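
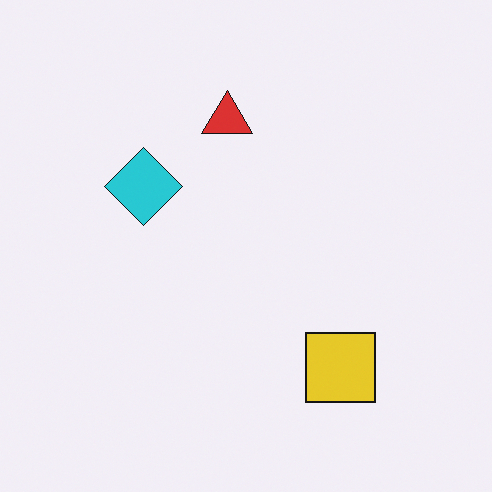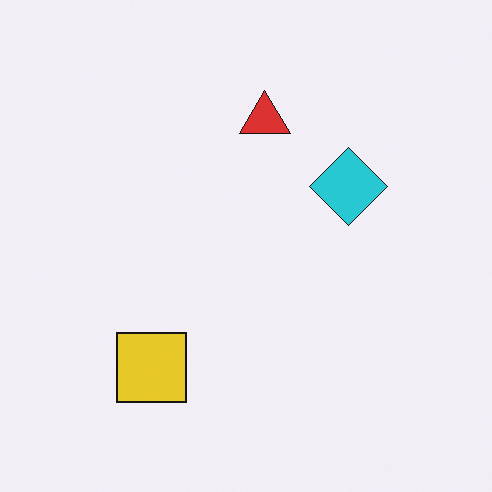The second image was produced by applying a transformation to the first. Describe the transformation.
The image was flipped horizontally (left ↔ right).

The cyan diamond is in the left of the first image and the right of the second — shapes on opposite sides of the vertical midline have swapped in a mirror flip.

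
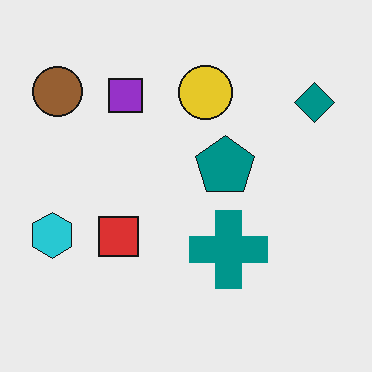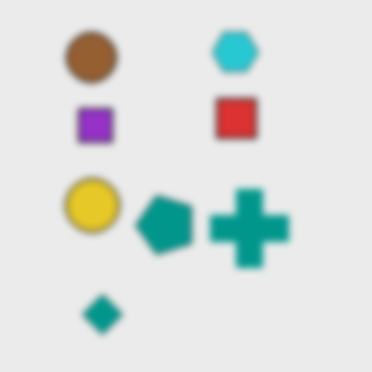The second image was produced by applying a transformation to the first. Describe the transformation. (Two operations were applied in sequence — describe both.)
It was moderately blurred, then transposed (reflected across the top-left ↔ bottom-right diagonal).

Shape edges and outlines are uniformly softened across the whole image. Shapes have swapped their row and column positions — what was in the top-right is now in the bottom-left — a diagonal reflection.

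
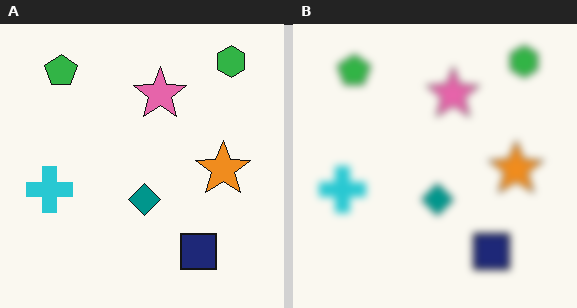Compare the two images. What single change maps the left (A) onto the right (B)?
This is the original image noticeably gaussian-blurred.

Shape edges and outlines are uniformly softened across the whole image.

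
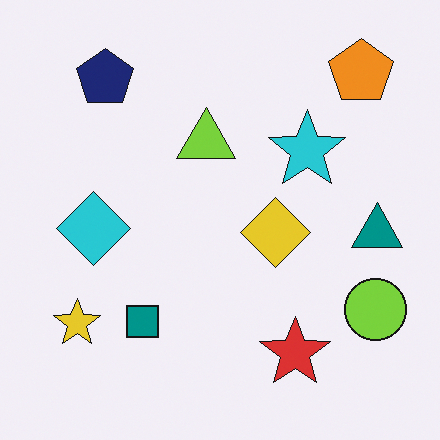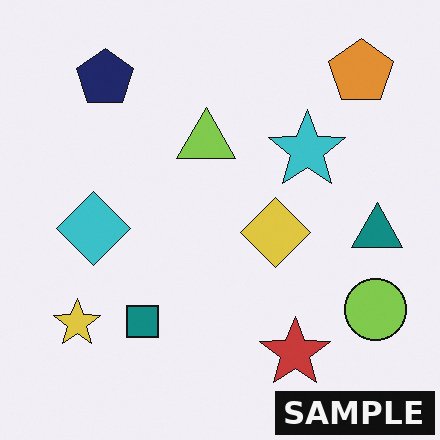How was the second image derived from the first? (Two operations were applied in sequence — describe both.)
This is the original image slightly desaturated, then watermarked with the text "SAMPLE" in the lower-right corner.

All colors are more muted and greyish — a global saturation change. A dark label reading "SAMPLE" appears in the lower-right corner.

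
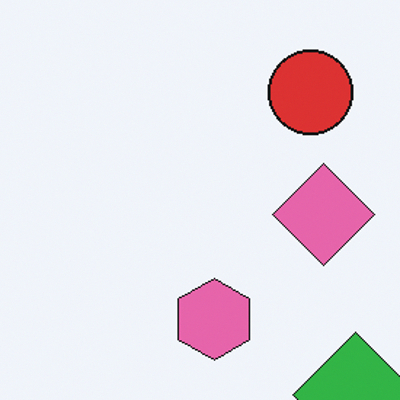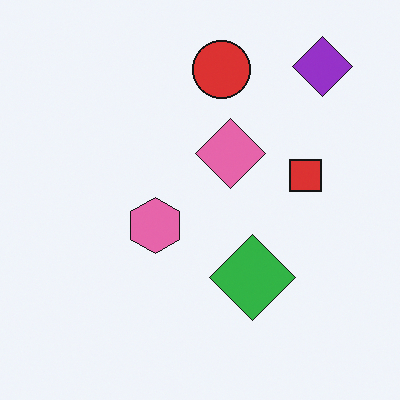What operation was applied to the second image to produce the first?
This is the original image cropped to a modestly smaller region and rescaled.

The visible shapes are larger and the field of view is narrower; shapes near the original edges may be partly or wholly outside the frame — a crop-and-rescale.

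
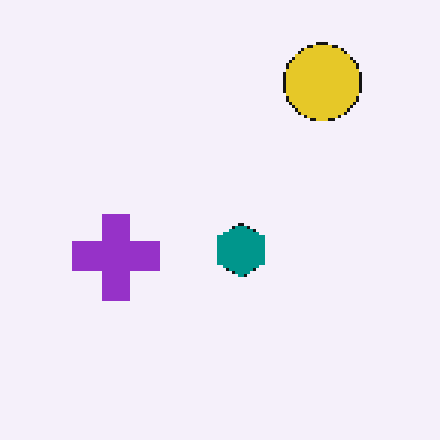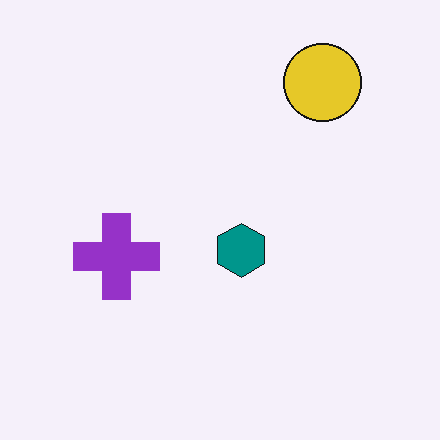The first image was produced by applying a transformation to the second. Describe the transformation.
It was mildly pixelated.

Shapes are reduced to large square blocks; fine edges and outlines are lost — a downscale-then-upscale (mosaic) effect.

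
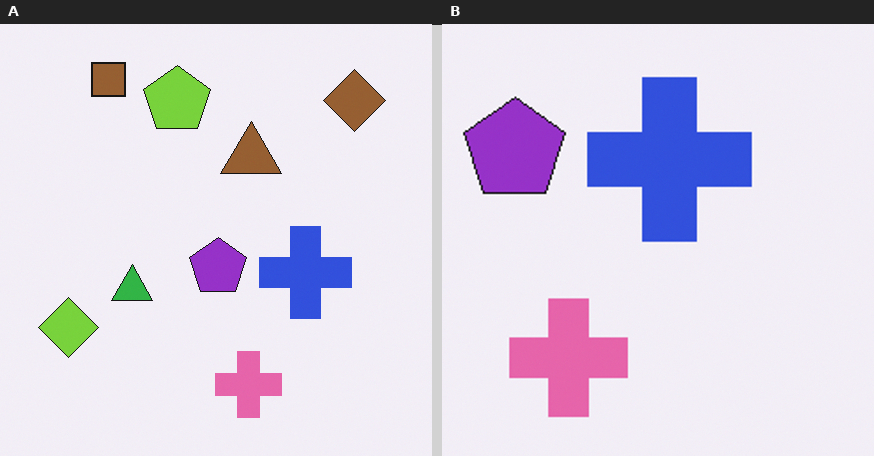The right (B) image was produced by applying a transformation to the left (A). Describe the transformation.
The image was cropped to a noticeably smaller region and rescaled.

The visible shapes are larger and the field of view is narrower; shapes near the original edges may be partly or wholly outside the frame — a crop-and-rescale.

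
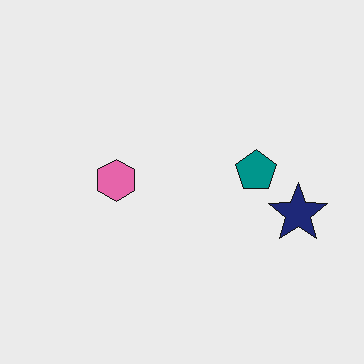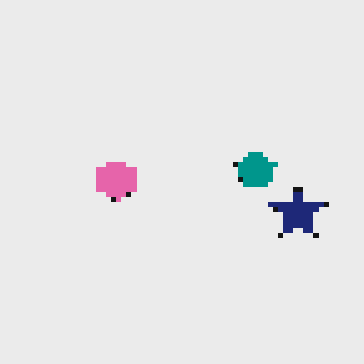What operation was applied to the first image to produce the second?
The transformation is: mildly pixelated.

Shapes are reduced to large square blocks; fine edges and outlines are lost — a downscale-then-upscale (mosaic) effect.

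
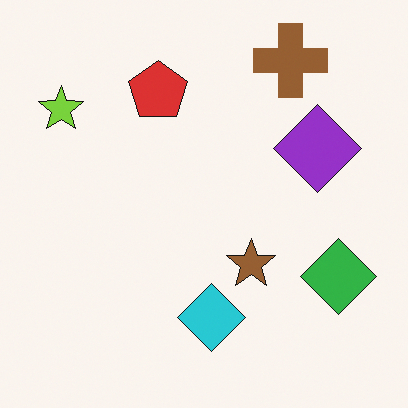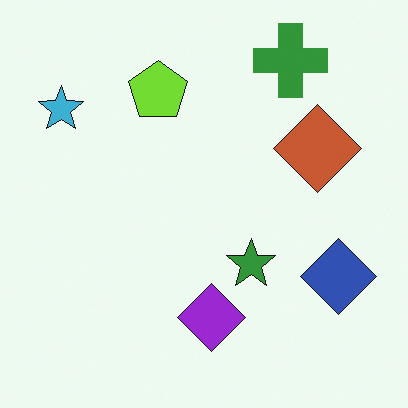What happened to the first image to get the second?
The second image is the first hue-shifted noticeably.

Every shape's color has rotated by the same amount around the hue wheel — a uniform hue shift.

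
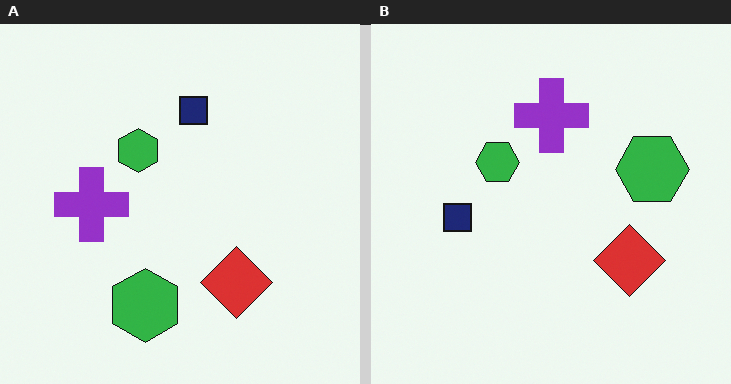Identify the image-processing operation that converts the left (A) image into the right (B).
The image was transposed (reflected across the top-left ↔ bottom-right diagonal).

Shapes have swapped their row and column positions — what was in the top-right is now in the bottom-left — a diagonal reflection.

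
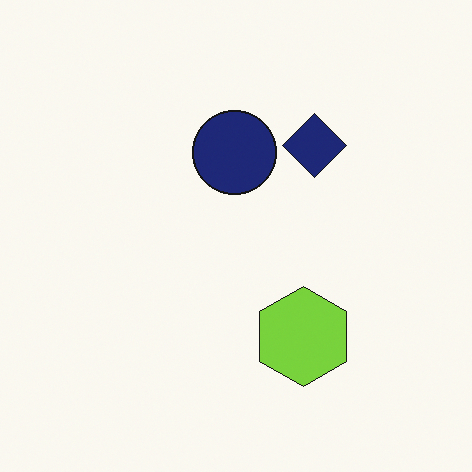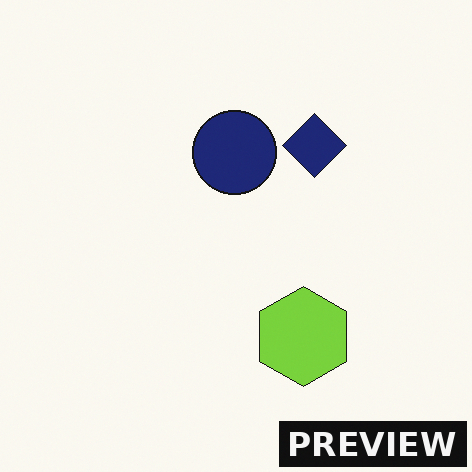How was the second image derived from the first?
The transformation is: watermarked with the text "PREVIEW" in the lower-right corner.

A dark label reading "PREVIEW" appears in the lower-right corner.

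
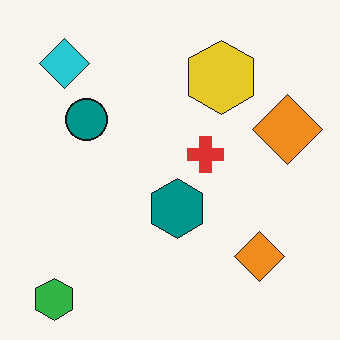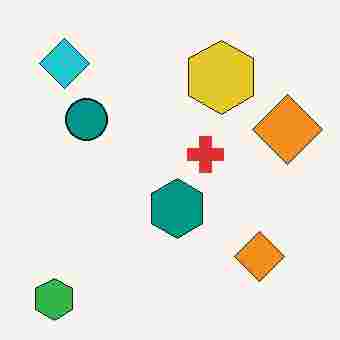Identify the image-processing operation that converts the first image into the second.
It was degraded with heavy JPEG compression.

Blocky 8×8 compression artifacts appear around shape edges and the flat background shows ringing — characteristic JPEG degradation.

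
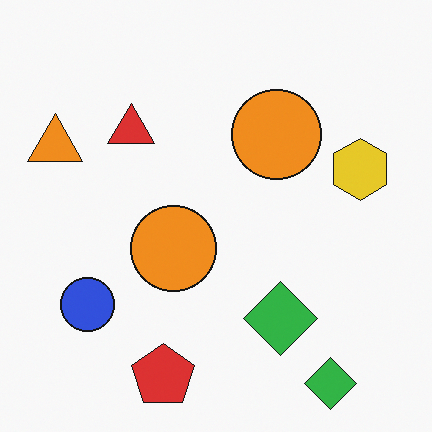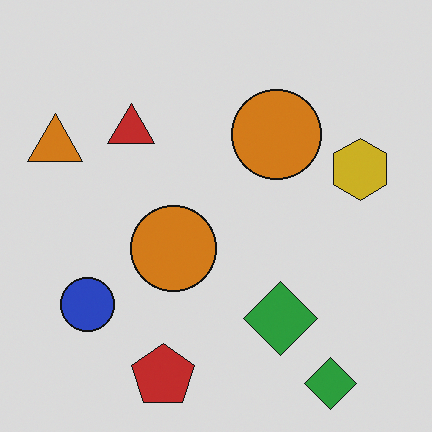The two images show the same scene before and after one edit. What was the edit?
Darkened a little.

Every pixel — background and shapes alike — is uniformly darkened.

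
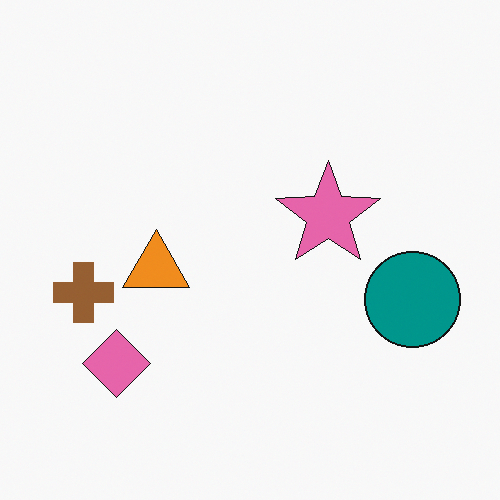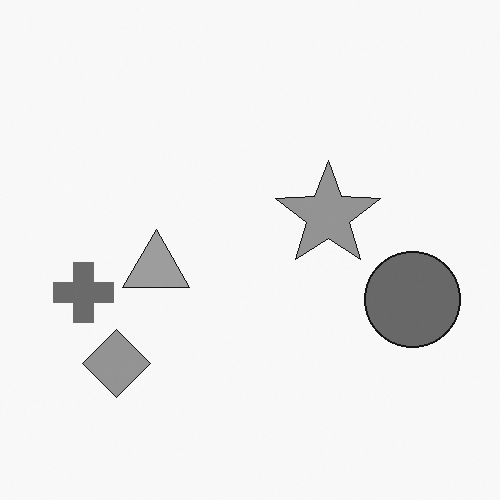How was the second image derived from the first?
The image was converted to grayscale.

All color is removed — every shape is now a shade of grey.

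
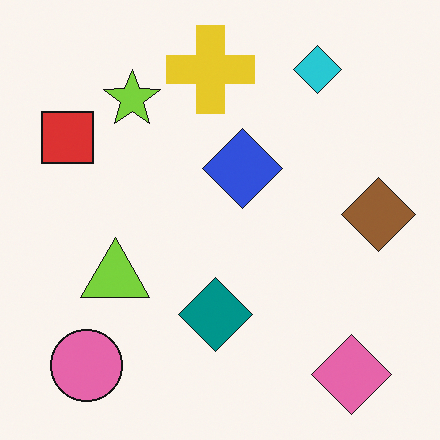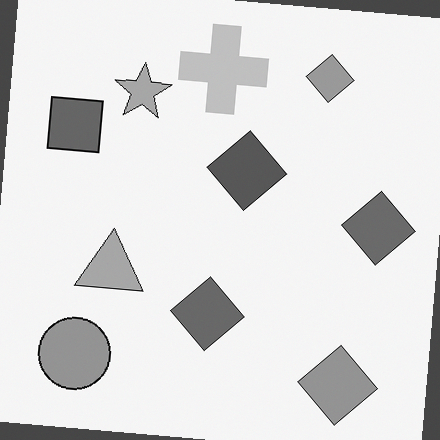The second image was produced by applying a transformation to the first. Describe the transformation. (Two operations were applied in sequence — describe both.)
The second image is the first rotated clockwise by a slight angle, then converted to grayscale.

Every shape is tilted by the same angle and the image corners show triangular fill wedges — a whole-image rotation by a non-right angle. All color is removed — every shape is now a shade of grey.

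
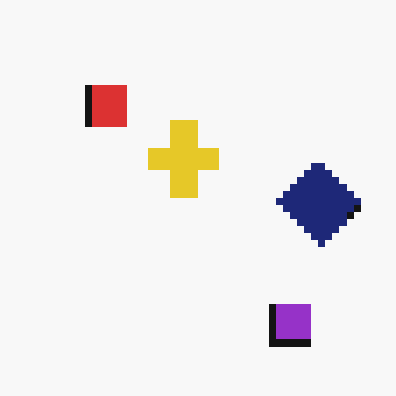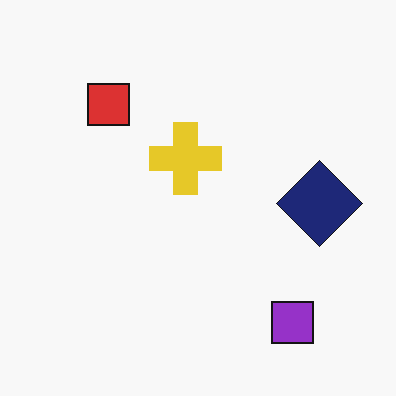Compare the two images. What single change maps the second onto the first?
The transformation is: moderately pixelated.

Shapes are reduced to large square blocks; fine edges and outlines are lost — a downscale-then-upscale (mosaic) effect.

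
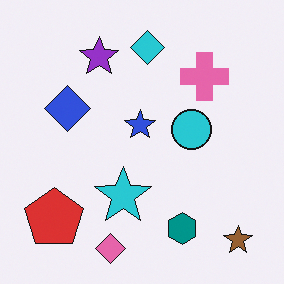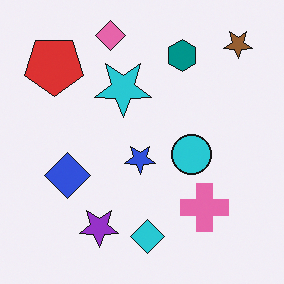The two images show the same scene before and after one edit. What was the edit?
Flipped vertically (top ↔ bottom).

The pink diamond is in the bottom of the first image and the top of the second — shapes on opposite sides of the horizontal midline have swapped in a mirror flip.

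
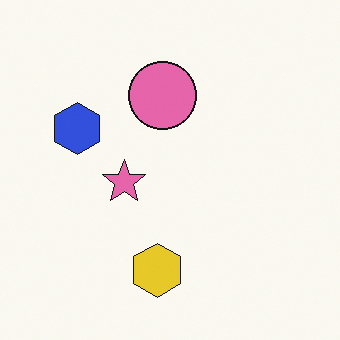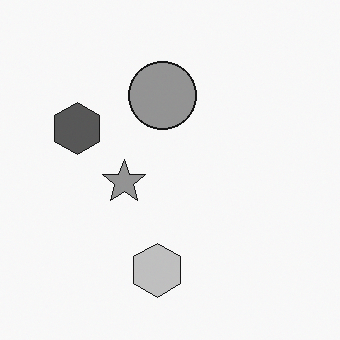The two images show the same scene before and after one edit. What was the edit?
Converted to grayscale.

All color is removed — every shape is now a shade of grey.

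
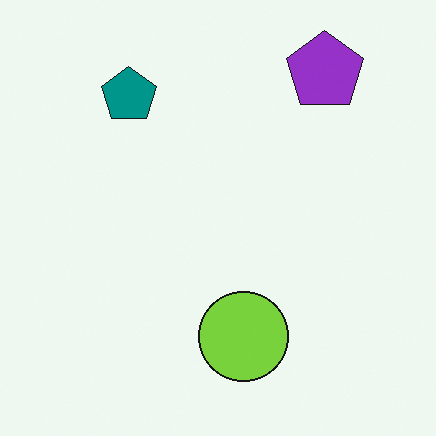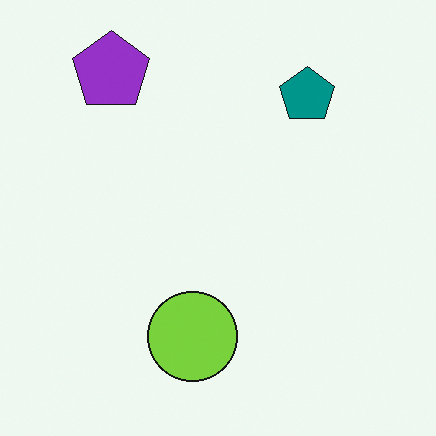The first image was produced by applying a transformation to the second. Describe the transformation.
The transformation is: flipped horizontally (left ↔ right).

The purple pentagon is in the top-left of the second image and the top-right of the first — shapes on opposite sides of the vertical midline have swapped in a mirror flip.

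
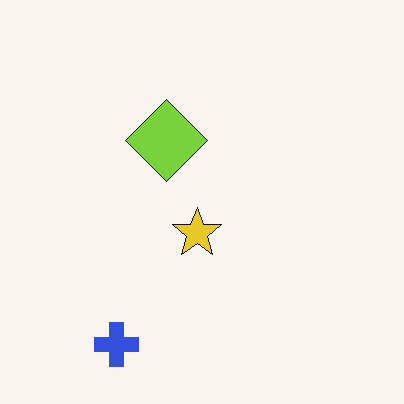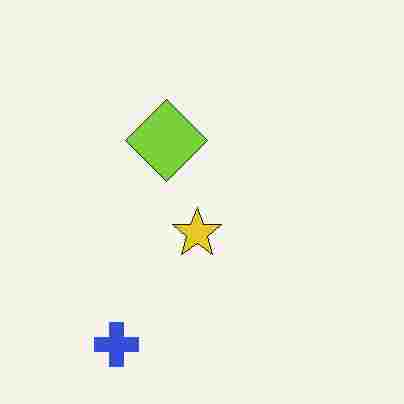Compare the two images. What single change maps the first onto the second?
The transformation is: heavily JPEG-compressed with obvious blocking artifacts.

Blocky 8×8 compression artifacts appear around shape edges and the flat background shows ringing — characteristic JPEG degradation.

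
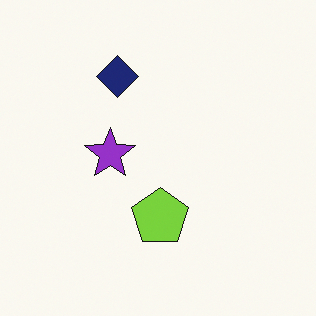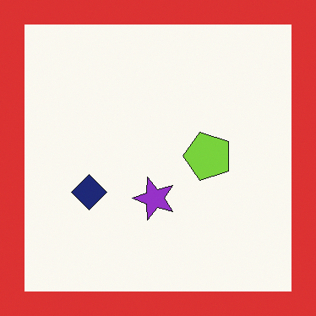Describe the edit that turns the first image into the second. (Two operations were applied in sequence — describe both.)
Rotated 90° counter-clockwise, then framed with a red border.

The navy diamond sits in the top of the first image and the left of the second — consistent with a whole-image 90° counter-clockwise rotation. A solid red frame runs around the edge of the second image, with the content slightly shrunk inside it.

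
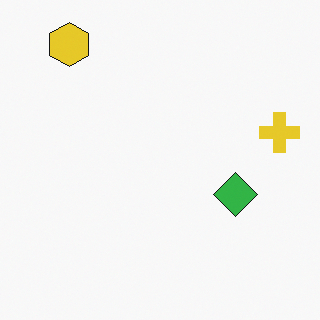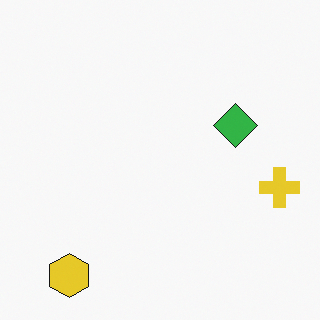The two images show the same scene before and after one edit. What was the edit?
This is the original image flipped vertically (top ↔ bottom).

The yellow hexagon is in the top-left of the first image and the bottom-left of the second — shapes on opposite sides of the horizontal midline have swapped in a mirror flip.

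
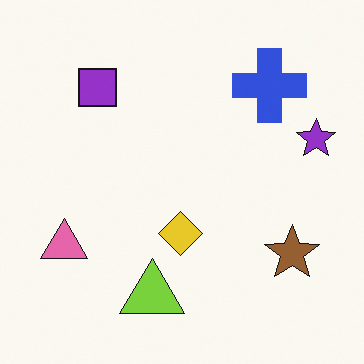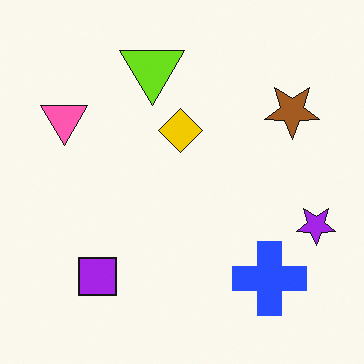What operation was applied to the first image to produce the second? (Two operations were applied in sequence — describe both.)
The transformation is: flipped vertically (top ↔ bottom), then slightly oversaturated.

The lime triangle is in the bottom of the first image and the top of the second — shapes on opposite sides of the horizontal midline have swapped in a mirror flip. All colors are more vivid — a global saturation change.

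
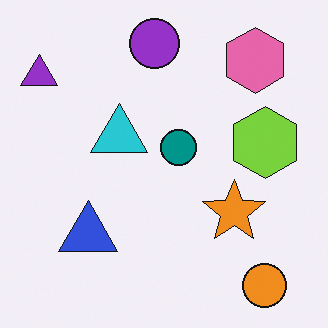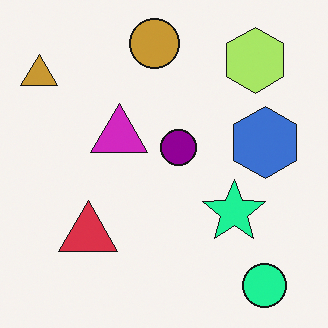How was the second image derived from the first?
This is the original image hue-shifted noticeably.

Every shape's color has rotated by the same amount around the hue wheel — a uniform hue shift.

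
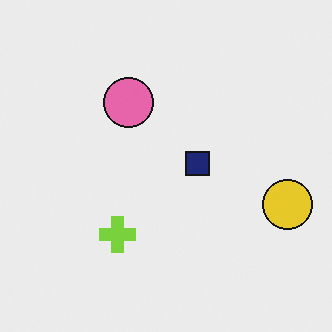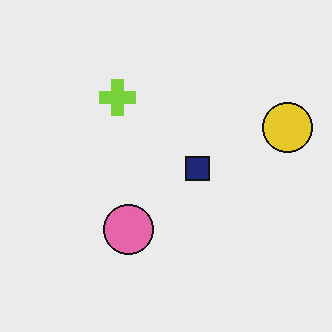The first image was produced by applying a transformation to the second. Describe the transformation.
It was flipped vertically (top ↔ bottom).

The lime cross is in the top of the second image and the bottom of the first — shapes on opposite sides of the horizontal midline have swapped in a mirror flip.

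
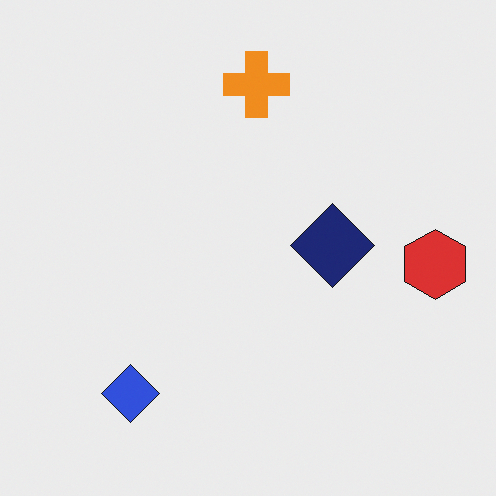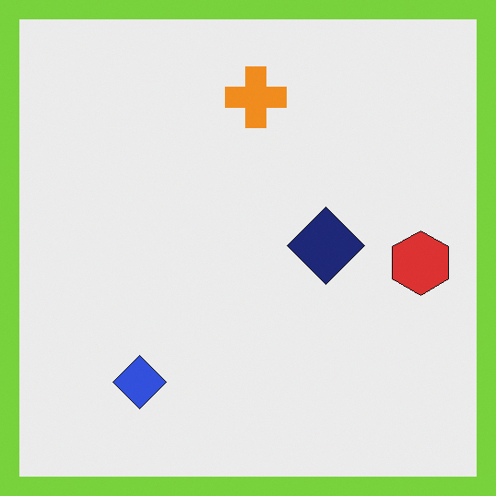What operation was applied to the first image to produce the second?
The second image is the first framed with a lime border.

A solid lime frame runs around the edge of the second image, with the content slightly shrunk inside it.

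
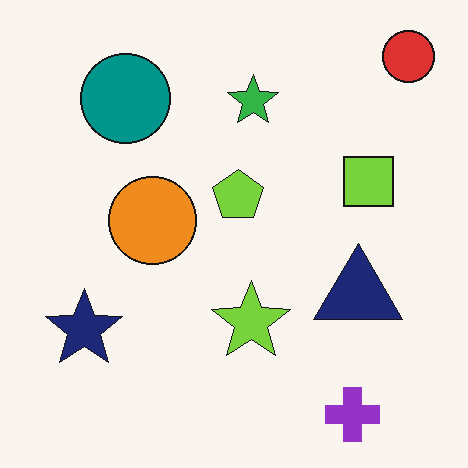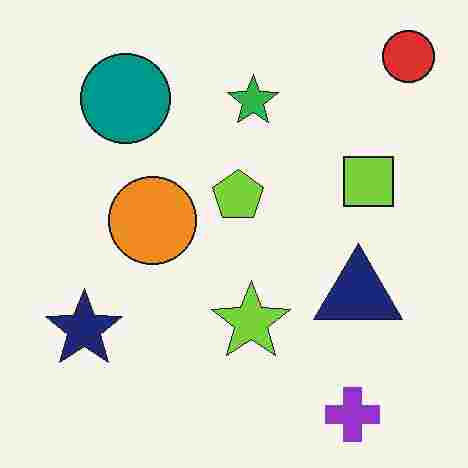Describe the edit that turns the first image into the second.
The second image is the first degraded with heavy JPEG compression.

Blocky 8×8 compression artifacts appear around shape edges and the flat background shows ringing — characteristic JPEG degradation.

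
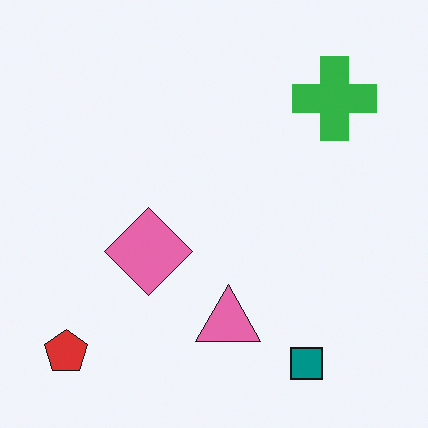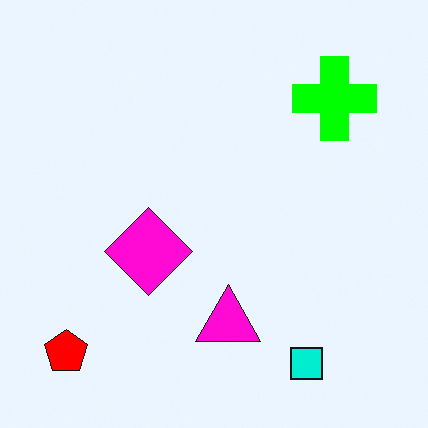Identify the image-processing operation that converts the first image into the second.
This is the original image heavily oversaturated.

All colors are more vivid — a global saturation change.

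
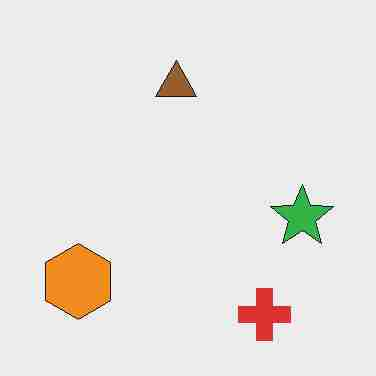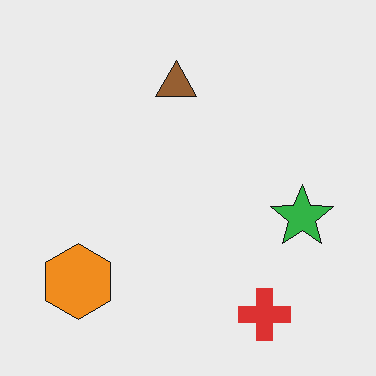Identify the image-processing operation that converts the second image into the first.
The image was heavily JPEG-compressed with obvious blocking artifacts.

Blocky 8×8 compression artifacts appear around shape edges and the flat background shows ringing — characteristic JPEG degradation.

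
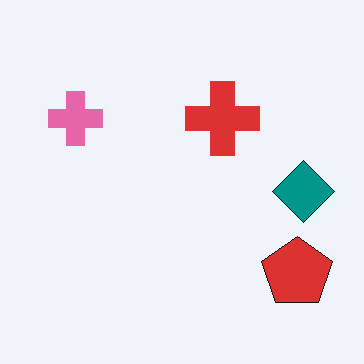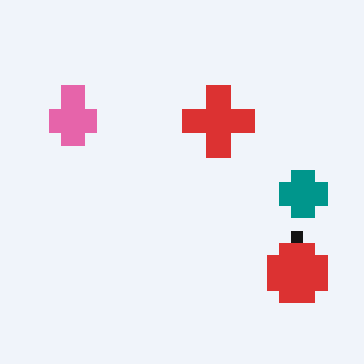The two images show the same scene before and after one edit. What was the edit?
The transformation is: heavily pixelated into large blocks.

Shapes are reduced to large square blocks; fine edges and outlines are lost — a downscale-then-upscale (mosaic) effect.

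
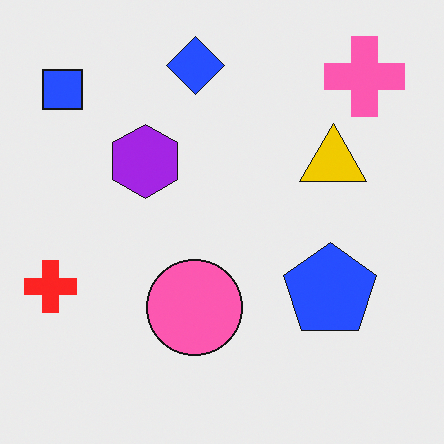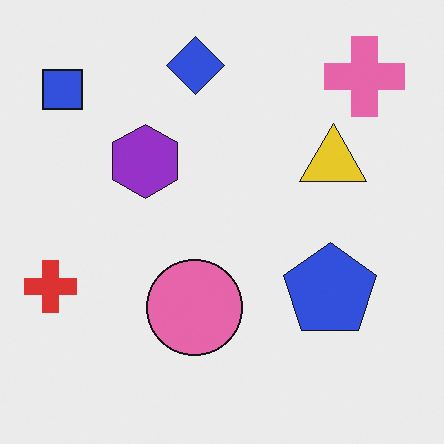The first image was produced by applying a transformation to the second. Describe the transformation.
Slightly oversaturated.

All colors are more vivid — a global saturation change.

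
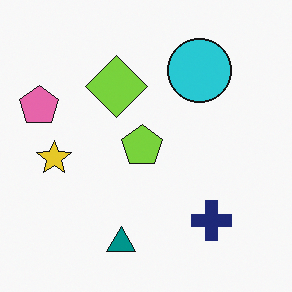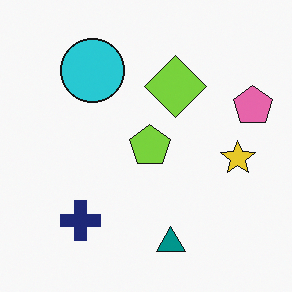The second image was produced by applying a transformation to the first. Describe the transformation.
Flipped horizontally (left ↔ right).

The pink pentagon is in the left of the first image and the right of the second — shapes on opposite sides of the vertical midline have swapped in a mirror flip.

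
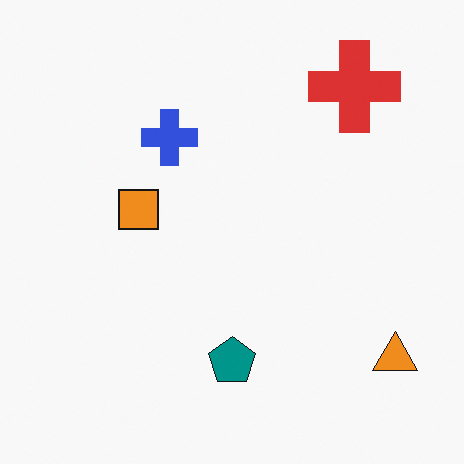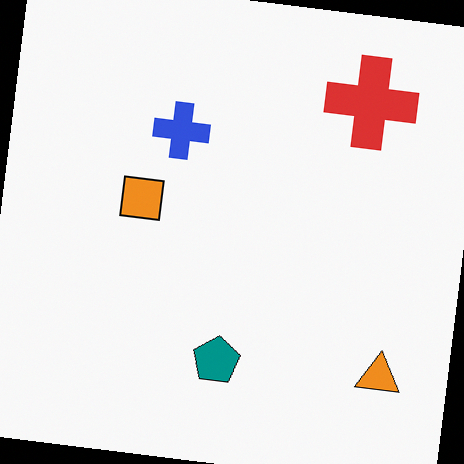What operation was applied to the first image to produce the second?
The second image is the first rotated clockwise by a small amount.

Every shape is tilted by the same angle and the image corners show triangular fill wedges — a whole-image rotation by a non-right angle.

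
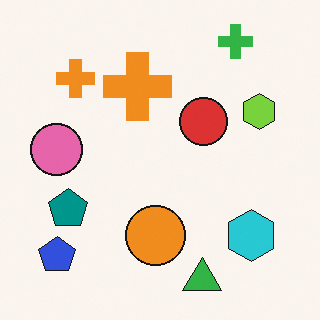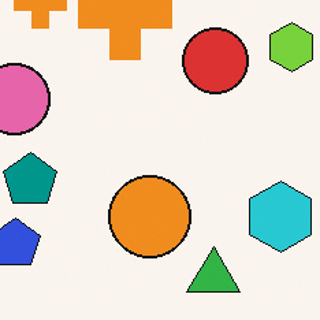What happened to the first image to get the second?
It was cropped to a modestly smaller region and rescaled.

The visible shapes are larger and the field of view is narrower; shapes near the original edges may be partly or wholly outside the frame — a crop-and-rescale.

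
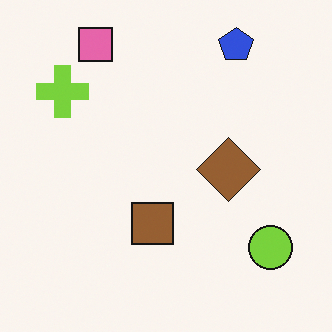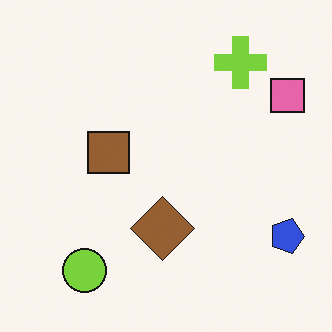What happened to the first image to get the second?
It was rotated 90° clockwise.

The pink square sits in the top-left of the first image and the top-right of the second — consistent with a whole-image 90° clockwise rotation.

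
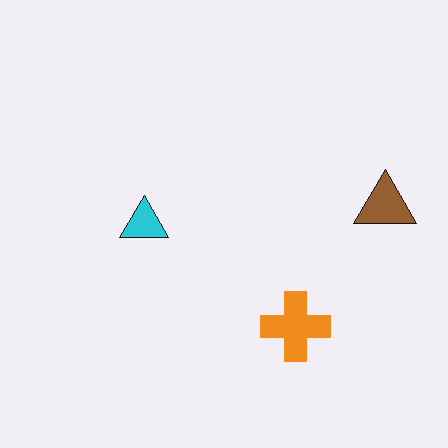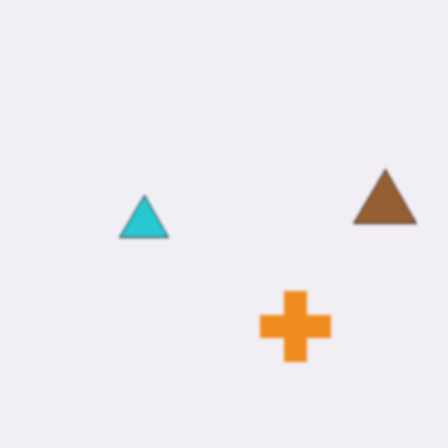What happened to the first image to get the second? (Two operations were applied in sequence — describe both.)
The image was lightly blurred, then given moderate JPEG compression.

Shape edges and outlines are uniformly softened across the whole image. Blocky 8×8 compression artifacts appear around shape edges and the flat background shows ringing — characteristic JPEG degradation.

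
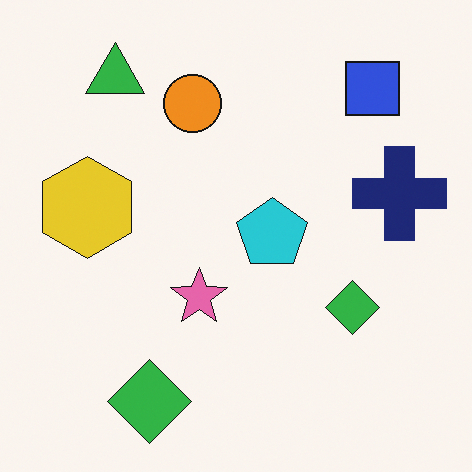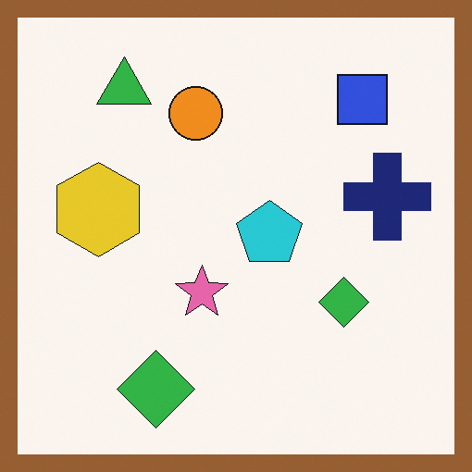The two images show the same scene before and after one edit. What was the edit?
Framed with a brown border.

A solid brown frame runs around the edge of the second image, with the content slightly shrunk inside it.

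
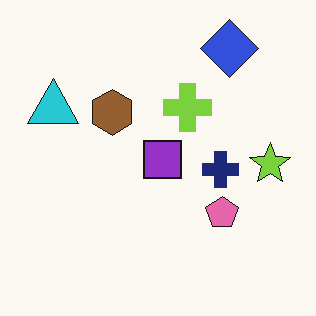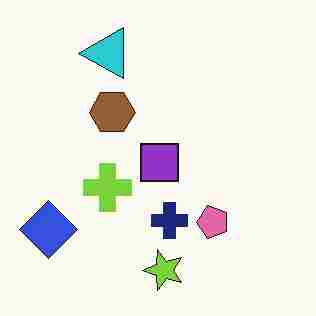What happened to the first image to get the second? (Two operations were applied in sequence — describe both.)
Transposed (reflected across the top-left ↔ bottom-right diagonal), then degraded with heavy JPEG compression.

Shapes have swapped their row and column positions — what was in the top-right is now in the bottom-left — a diagonal reflection. Blocky 8×8 compression artifacts appear around shape edges and the flat background shows ringing — characteristic JPEG degradation.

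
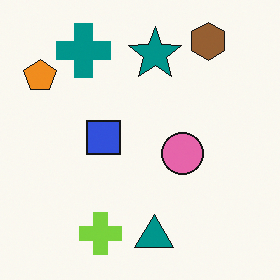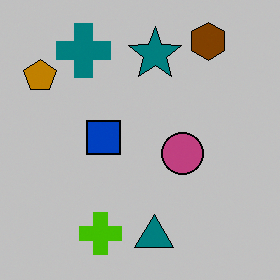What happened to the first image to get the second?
The transformation is: heavily posterized to just a handful of flat colors.

Each flat color has snapped to a coarser quantized level — most visibly, the near-white background has dropped to a flat grey.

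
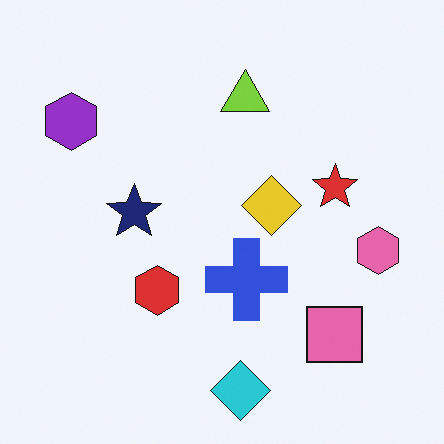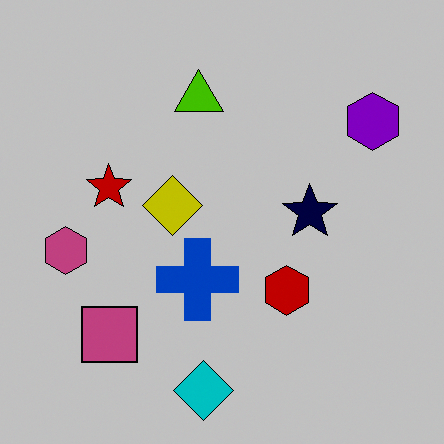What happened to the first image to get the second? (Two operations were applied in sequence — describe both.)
Aggressively posterized, then flipped horizontally (left ↔ right).

Each flat color has snapped to a coarser quantized level — most visibly, the near-white background has dropped to a flat grey. The pink hexagon is in the right of the first image and the left of the second — shapes on opposite sides of the vertical midline have swapped in a mirror flip.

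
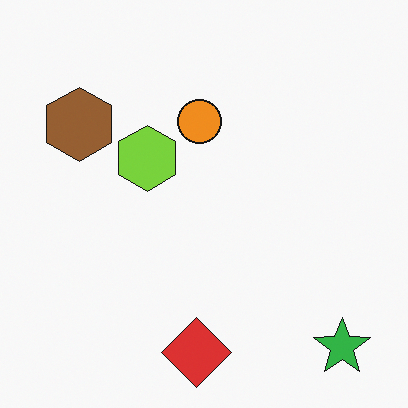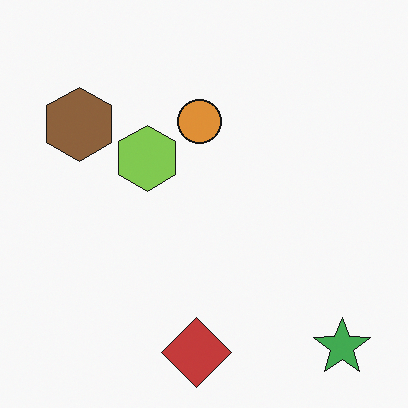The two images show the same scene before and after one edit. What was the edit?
The image was slightly desaturated.

All colors are more muted and greyish — a global saturation change.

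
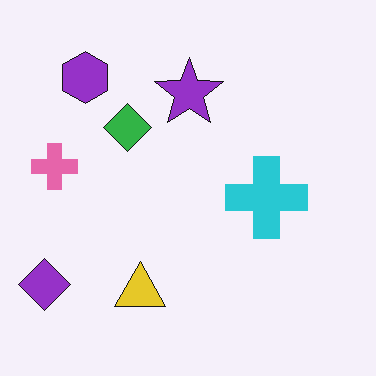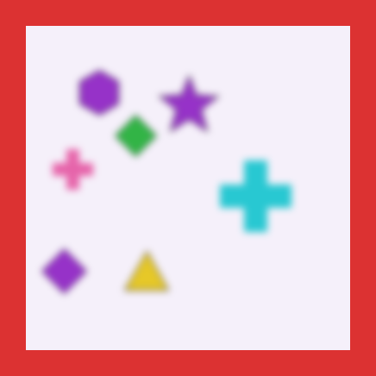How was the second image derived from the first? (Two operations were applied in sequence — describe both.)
Noticeably gaussian-blurred, then framed with a red border.

Shape edges and outlines are uniformly softened across the whole image. A solid red frame runs around the edge of the second image, with the content slightly shrunk inside it.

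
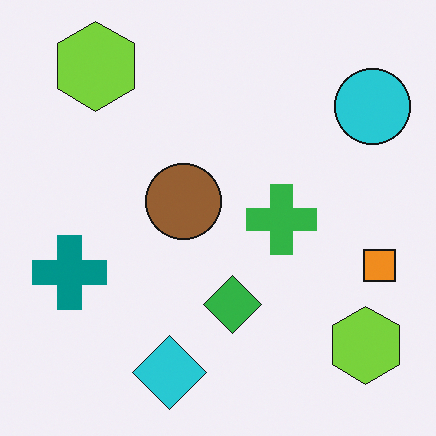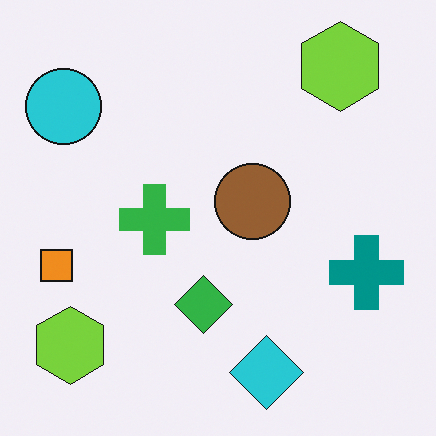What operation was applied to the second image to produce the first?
The transformation is: flipped horizontally (left ↔ right).

The orange square is in the left of the second image and the right of the first — shapes on opposite sides of the vertical midline have swapped in a mirror flip.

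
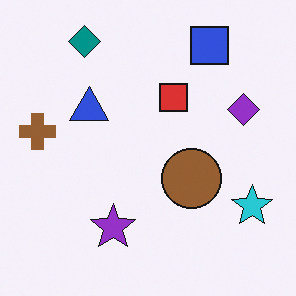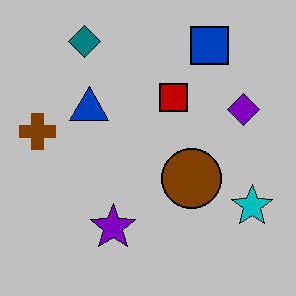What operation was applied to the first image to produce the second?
This is the original image aggressively posterized.

Each flat color has snapped to a coarser quantized level — most visibly, the near-white background has dropped to a flat grey.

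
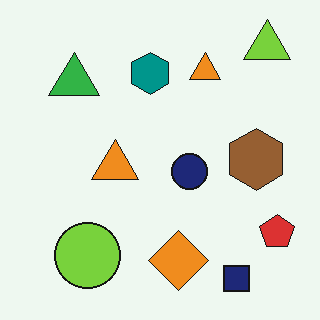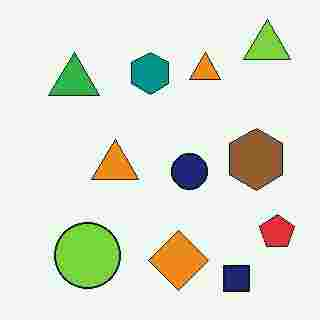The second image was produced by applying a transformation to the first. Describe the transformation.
The image was heavily JPEG-compressed with obvious blocking artifacts.

Blocky 8×8 compression artifacts appear around shape edges and the flat background shows ringing — characteristic JPEG degradation.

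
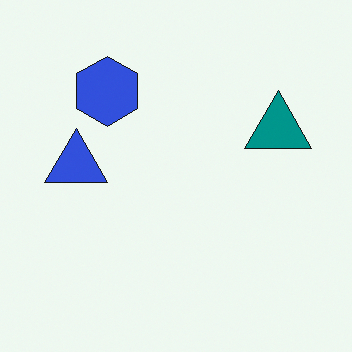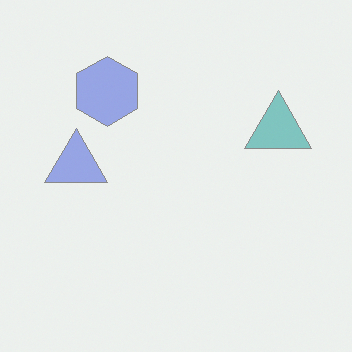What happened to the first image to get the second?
The second image is the first washed out (contrast reduced).

Tones are pushed toward mid-grey across the whole image — a global contrast change.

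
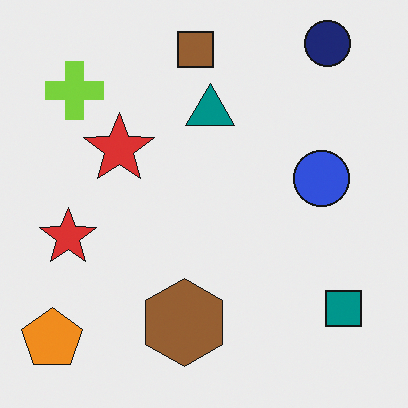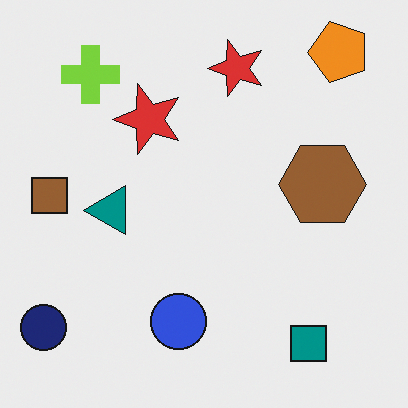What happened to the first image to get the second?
It was transposed (reflected across the top-left ↔ bottom-right diagonal).

Shapes have swapped their row and column positions — what was in the top-right is now in the bottom-left — a diagonal reflection.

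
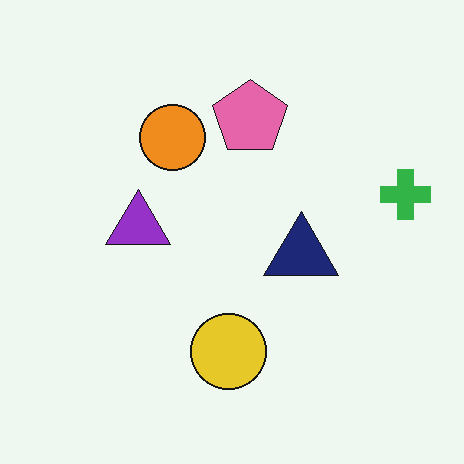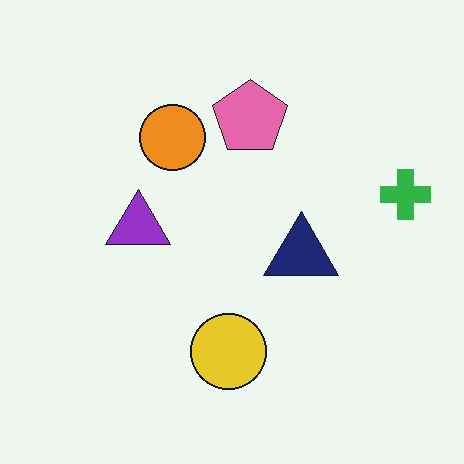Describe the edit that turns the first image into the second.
This is the original image given moderate JPEG compression.

Blocky 8×8 compression artifacts appear around shape edges and the flat background shows ringing — characteristic JPEG degradation.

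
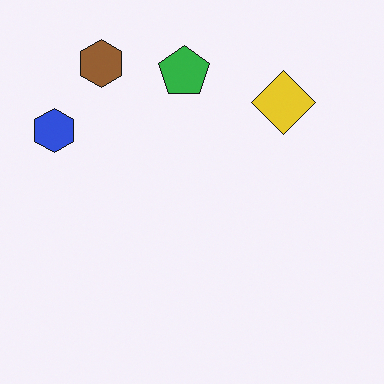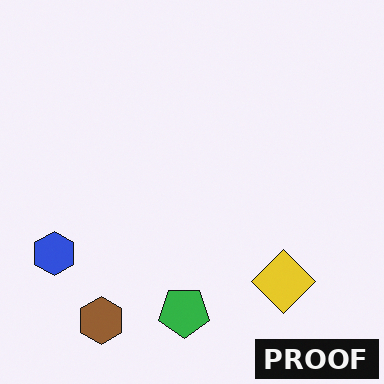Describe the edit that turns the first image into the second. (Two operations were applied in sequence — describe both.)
It was flipped vertically (top ↔ bottom), then watermarked with the text "PROOF" in the lower-right corner.

The brown hexagon is in the top-left of the first image and the bottom-left of the second — shapes on opposite sides of the horizontal midline have swapped in a mirror flip. A dark label reading "PROOF" appears in the lower-right corner.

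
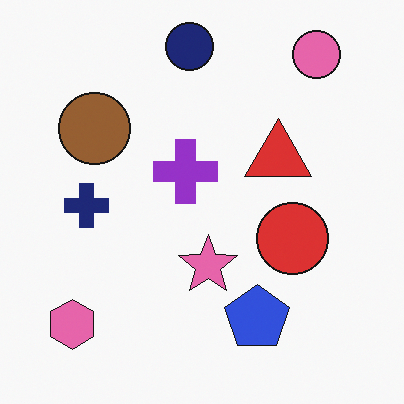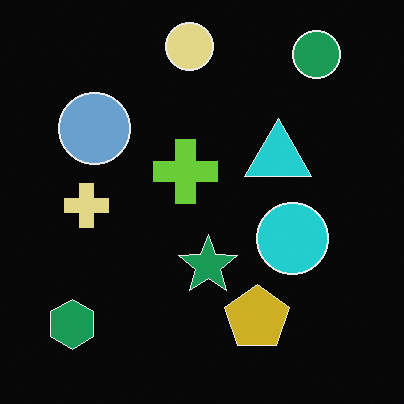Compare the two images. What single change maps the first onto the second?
It was color-inverted (negative).

The light background has become dark and every shape's color is its complement — a photographic negative.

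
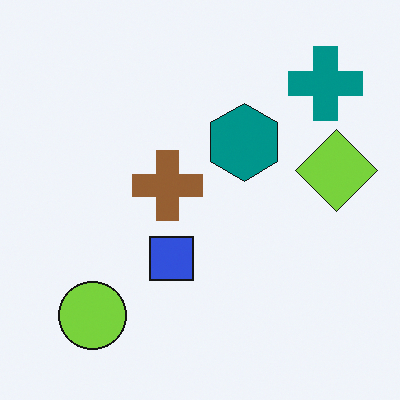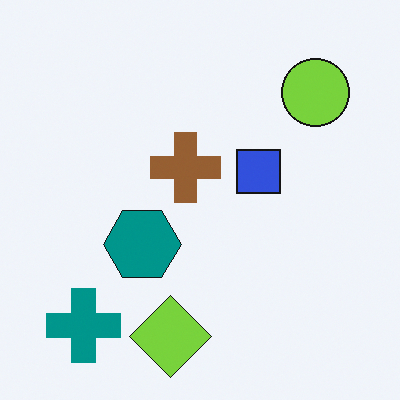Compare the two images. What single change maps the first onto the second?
It was transposed (reflected across the top-left ↔ bottom-right diagonal).

Shapes have swapped their row and column positions — what was in the top-right is now in the bottom-left — a diagonal reflection.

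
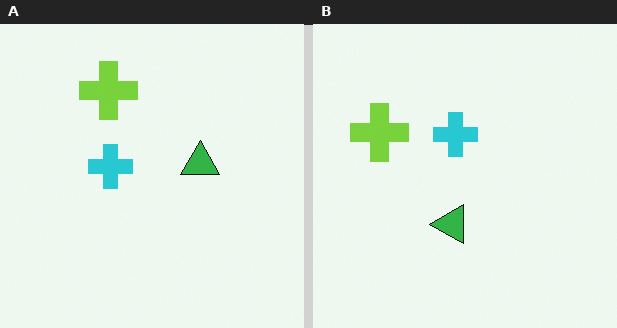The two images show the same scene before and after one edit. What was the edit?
The right (B) image is the left (A) transposed (reflected across the top-left ↔ bottom-right diagonal).

Shapes have swapped their row and column positions — what was in the top-right is now in the bottom-left — a diagonal reflection.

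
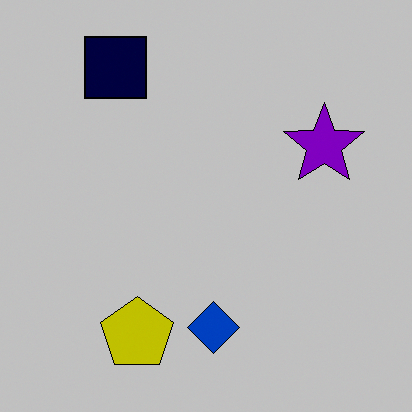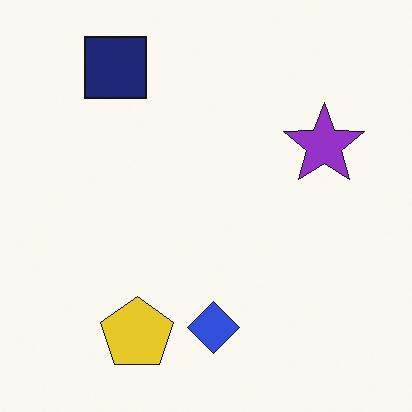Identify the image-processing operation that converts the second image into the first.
The image was aggressively posterized.

Each flat color has snapped to a coarser quantized level — most visibly, the near-white background has dropped to a flat grey.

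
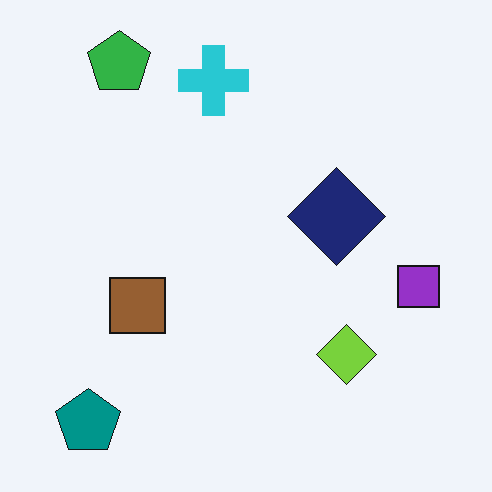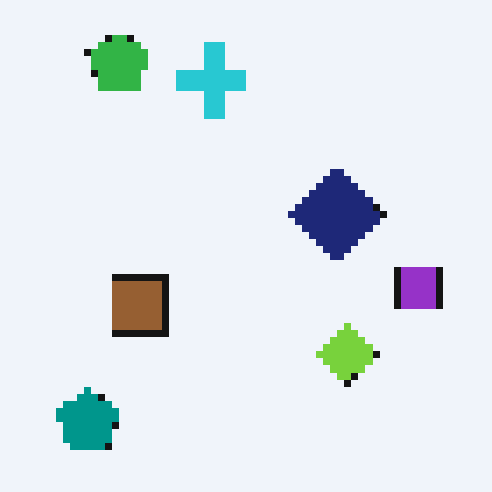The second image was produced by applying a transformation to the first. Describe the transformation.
Moderately pixelated.

Shapes are reduced to large square blocks; fine edges and outlines are lost — a downscale-then-upscale (mosaic) effect.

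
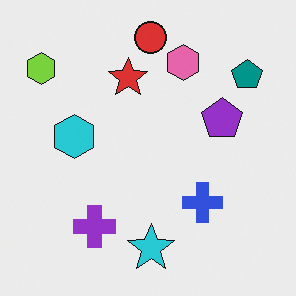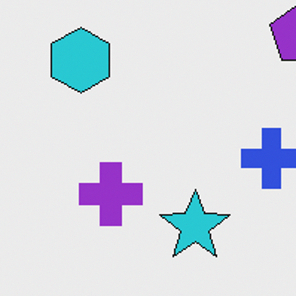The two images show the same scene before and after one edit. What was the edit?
The image was cropped slightly and scaled back up.

The visible shapes are larger and the field of view is narrower; shapes near the original edges may be partly or wholly outside the frame — a crop-and-rescale.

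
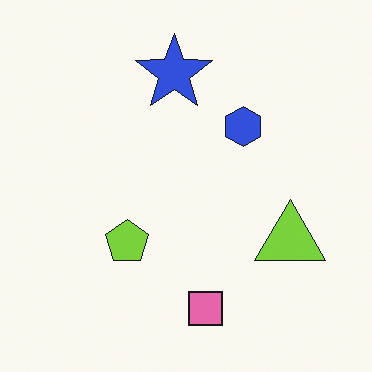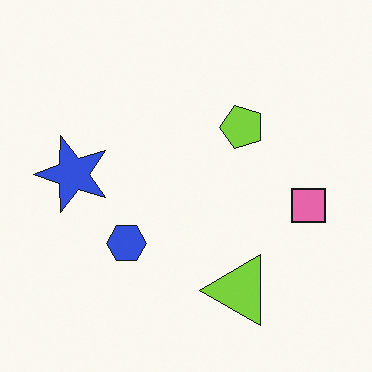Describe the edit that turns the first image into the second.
The second image is the first transposed (reflected across the top-left ↔ bottom-right diagonal).

Shapes have swapped their row and column positions — what was in the top-right is now in the bottom-left — a diagonal reflection.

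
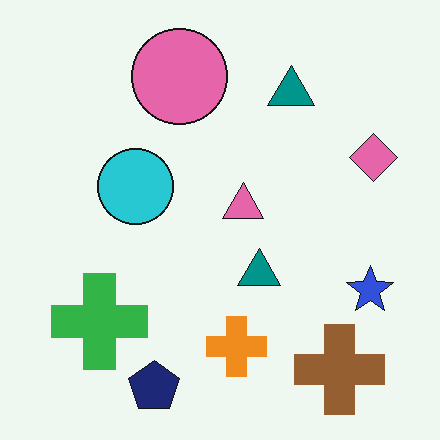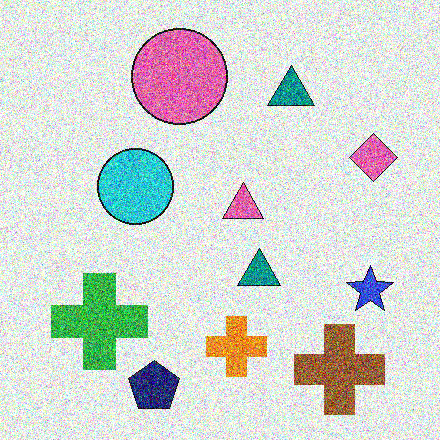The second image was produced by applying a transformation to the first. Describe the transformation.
The transformation is: degraded with heavy additive noise.

Random speckle covers the whole image, including the flat background.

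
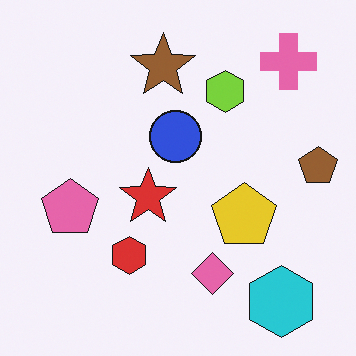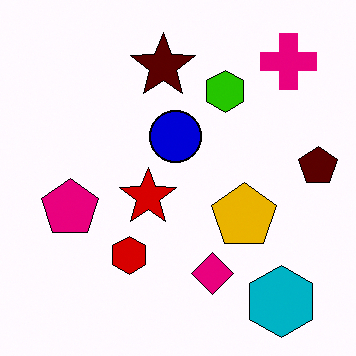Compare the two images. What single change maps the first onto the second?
The image was given much higher contrast.

Tones are pushed away from mid-grey across the whole image — a global contrast change.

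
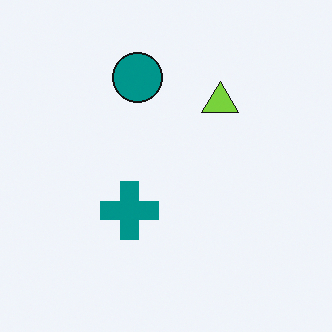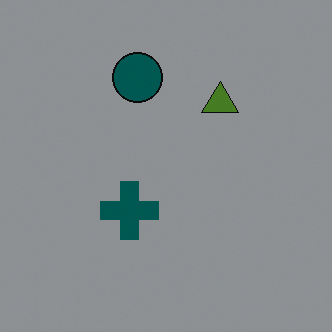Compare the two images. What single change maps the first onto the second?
The image was noticeably darkened.

Every pixel — background and shapes alike — is uniformly darkened.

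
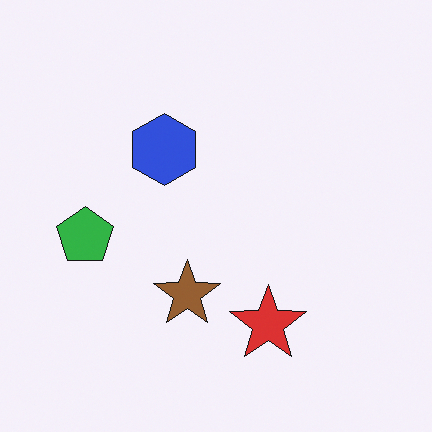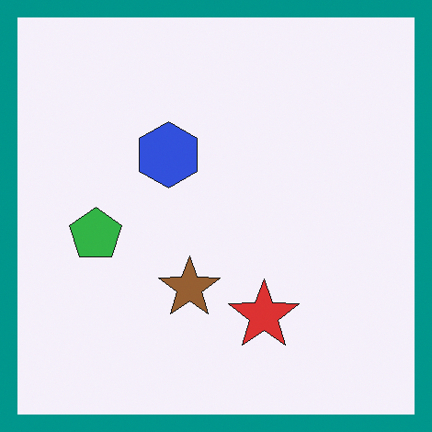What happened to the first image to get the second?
It was framed with a teal border.

A solid teal frame runs around the edge of the second image, with the content slightly shrunk inside it.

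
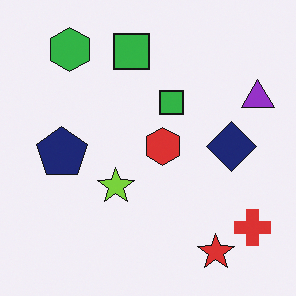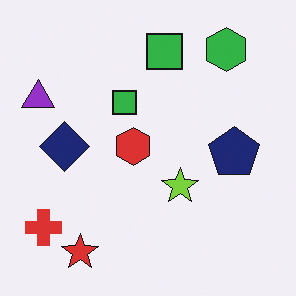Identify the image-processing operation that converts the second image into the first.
The transformation is: flipped horizontally (left ↔ right).

The purple triangle is in the top-left of the second image and the top-right of the first — shapes on opposite sides of the vertical midline have swapped in a mirror flip.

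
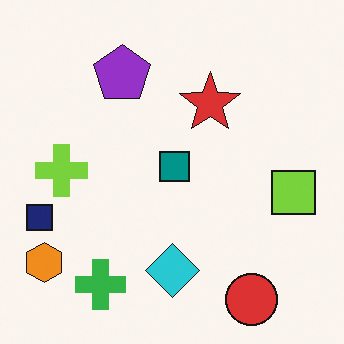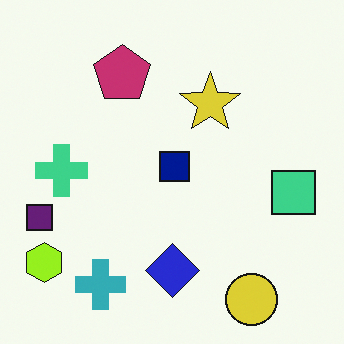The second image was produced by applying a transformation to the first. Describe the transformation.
This is the original image hue-shifted by a small amount.

Every shape's color has rotated by the same amount around the hue wheel — a uniform hue shift.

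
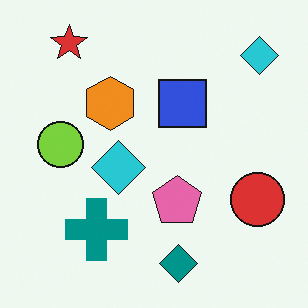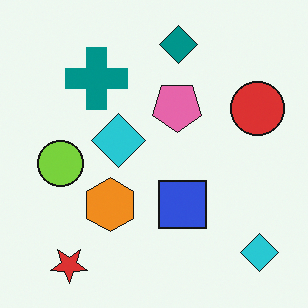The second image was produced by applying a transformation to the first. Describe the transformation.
This is the original image flipped vertically (top ↔ bottom).

The red star is in the top-left of the first image and the bottom-left of the second — shapes on opposite sides of the horizontal midline have swapped in a mirror flip.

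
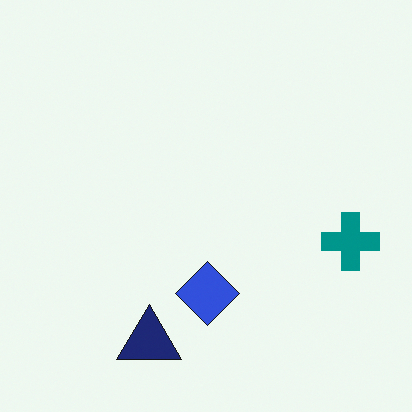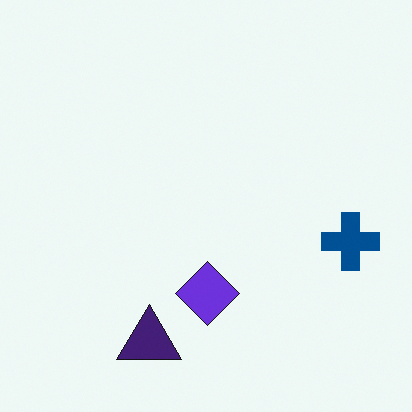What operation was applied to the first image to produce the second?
The transformation is: hue-shifted slightly.

Every shape's color has rotated by the same amount around the hue wheel — a uniform hue shift.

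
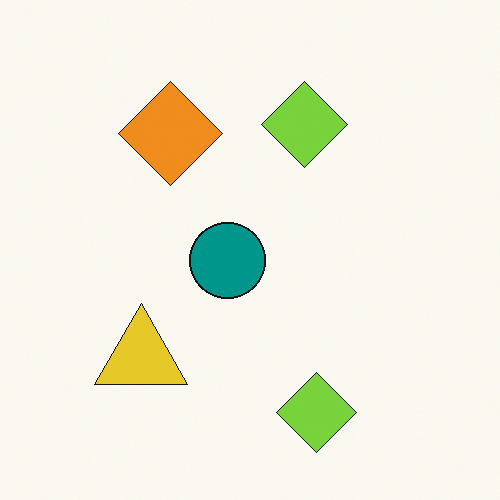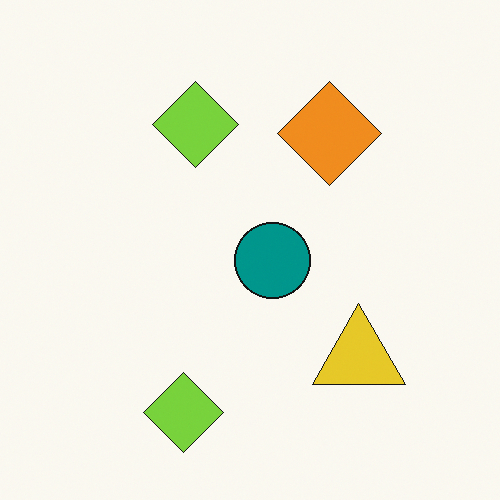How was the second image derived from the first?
Flipped horizontally (left ↔ right).

The yellow triangle is in the bottom-left of the first image and the bottom-right of the second — shapes on opposite sides of the vertical midline have swapped in a mirror flip.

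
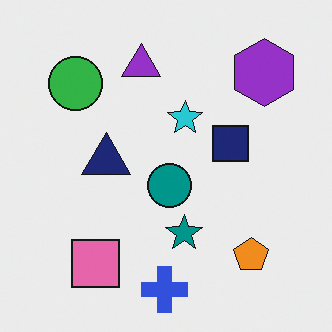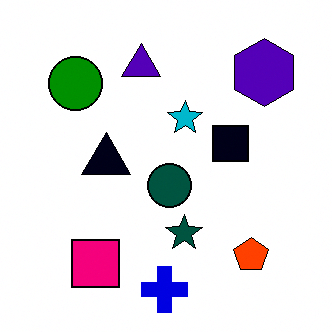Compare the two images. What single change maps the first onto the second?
This is the original image given much higher contrast.

Tones are pushed away from mid-grey across the whole image — a global contrast change.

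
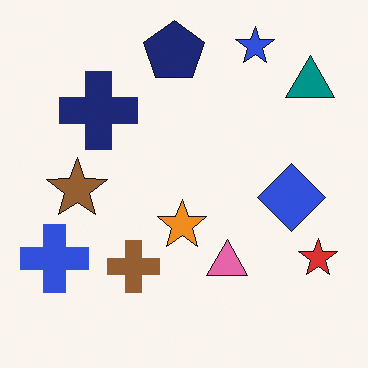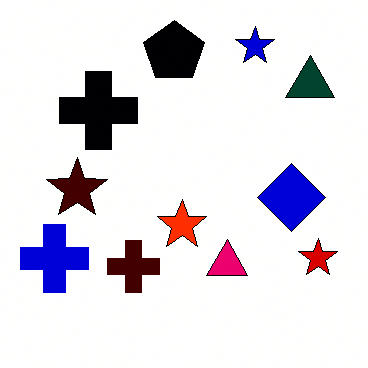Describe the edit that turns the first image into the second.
This is the original image given much higher contrast.

Tones are pushed away from mid-grey across the whole image — a global contrast change.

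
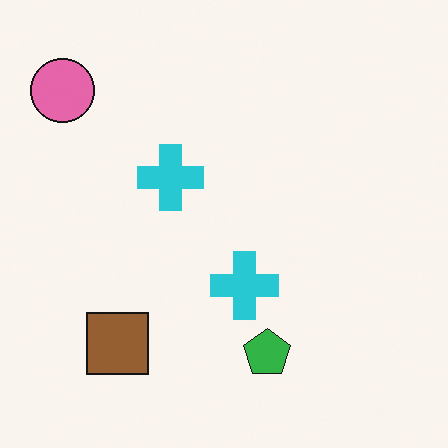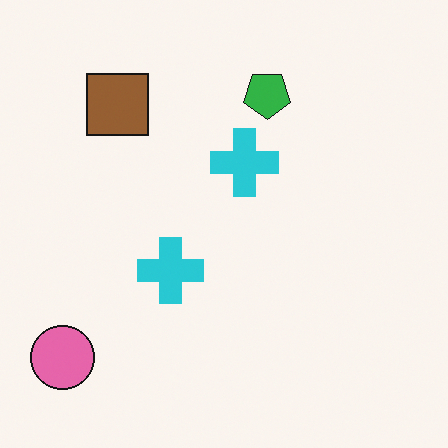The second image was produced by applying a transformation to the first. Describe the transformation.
The second image is the first flipped vertically (top ↔ bottom).

The pink circle is in the top-left of the first image and the bottom-left of the second — shapes on opposite sides of the horizontal midline have swapped in a mirror flip.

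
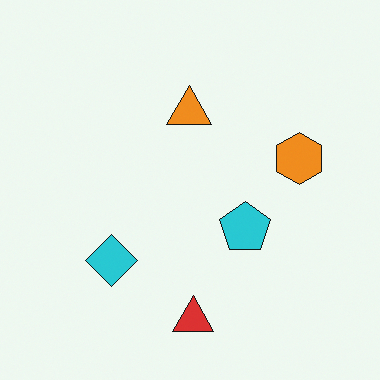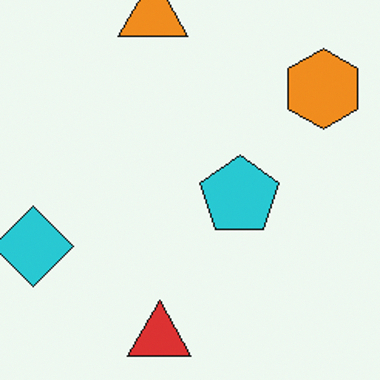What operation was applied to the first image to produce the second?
Cropped slightly and scaled back up.

The visible shapes are larger and the field of view is narrower; shapes near the original edges may be partly or wholly outside the frame — a crop-and-rescale.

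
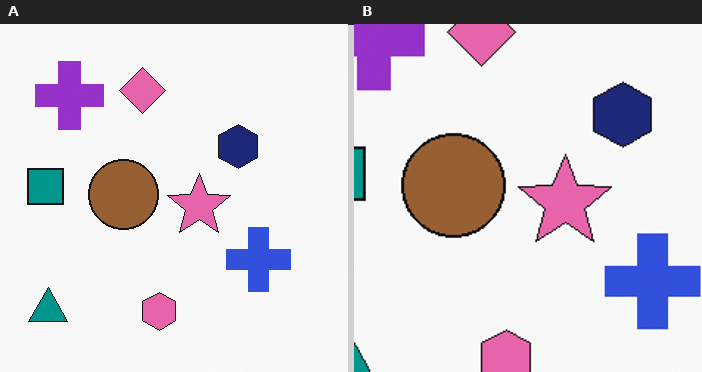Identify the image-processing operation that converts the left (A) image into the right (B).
The transformation is: cropped to a modestly smaller region and rescaled.

The visible shapes are larger and the field of view is narrower; shapes near the original edges may be partly or wholly outside the frame — a crop-and-rescale.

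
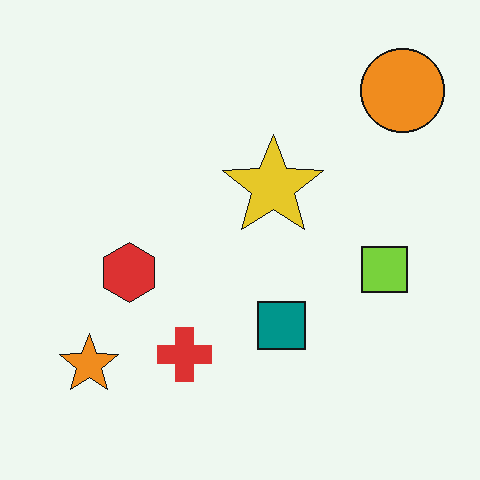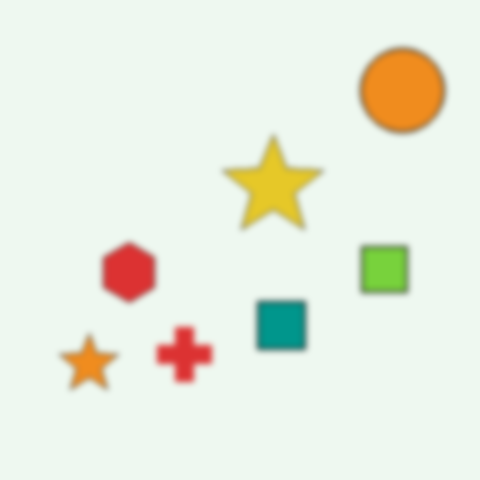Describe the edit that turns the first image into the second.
It was noticeably gaussian-blurred.

Shape edges and outlines are uniformly softened across the whole image.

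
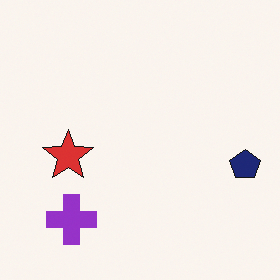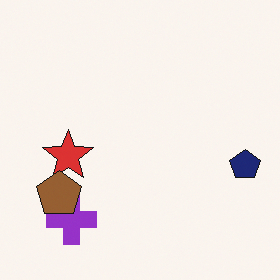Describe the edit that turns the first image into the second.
Overlaid with an additional brown pentagon.

A brown pentagon appears in the second image that is absent from the first.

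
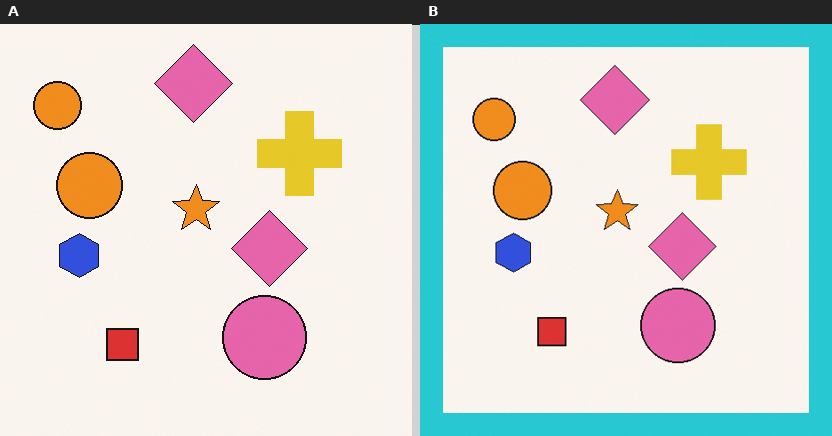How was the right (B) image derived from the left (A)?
The transformation is: framed with a cyan border.

A solid cyan frame runs around the edge of the right (B) image, with the content slightly shrunk inside it.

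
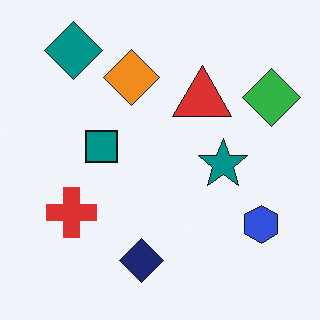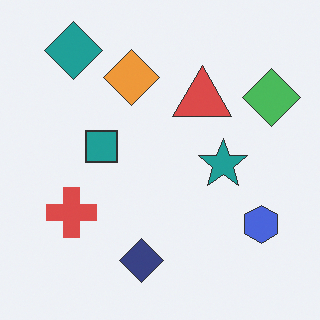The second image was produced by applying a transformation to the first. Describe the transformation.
This is the original image given slightly reduced contrast.

Tones are pushed toward mid-grey across the whole image — a global contrast change.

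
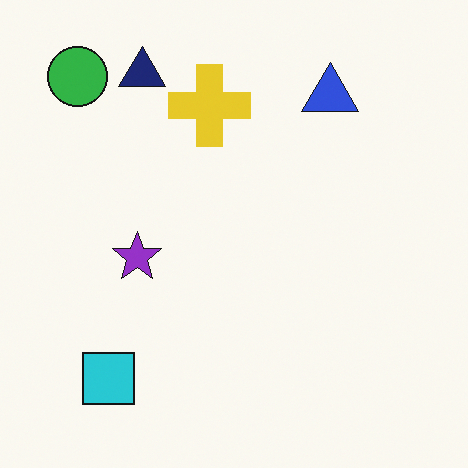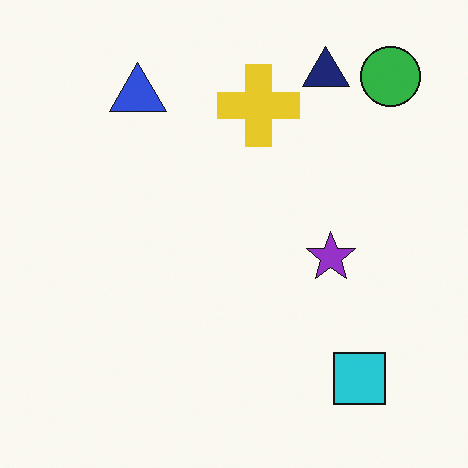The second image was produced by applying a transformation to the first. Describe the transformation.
Flipped horizontally (left ↔ right).

The green circle is in the top-left of the first image and the top-right of the second — shapes on opposite sides of the vertical midline have swapped in a mirror flip.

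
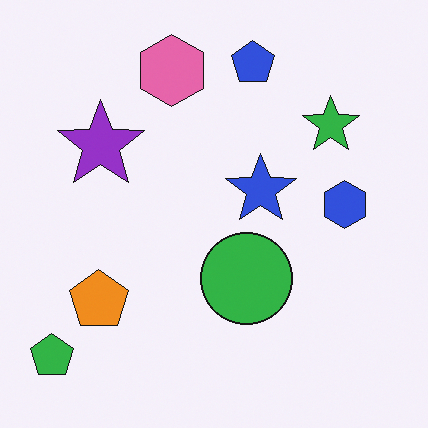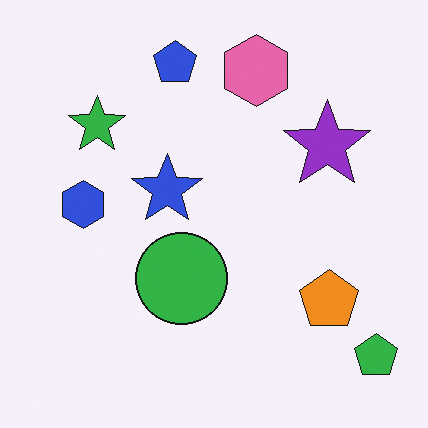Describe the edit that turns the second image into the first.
It was flipped horizontally (left ↔ right).

The green pentagon is in the bottom-right of the second image and the bottom-left of the first — shapes on opposite sides of the vertical midline have swapped in a mirror flip.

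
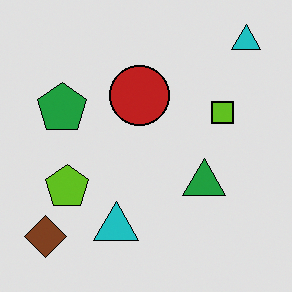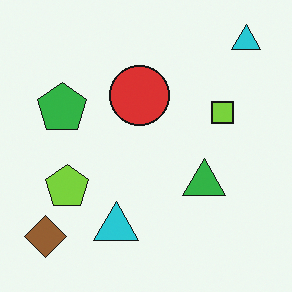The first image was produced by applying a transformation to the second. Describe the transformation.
The image was moderately posterized.

Each flat color has snapped to a coarser quantized level — most visibly, the near-white background has dropped to a flat grey.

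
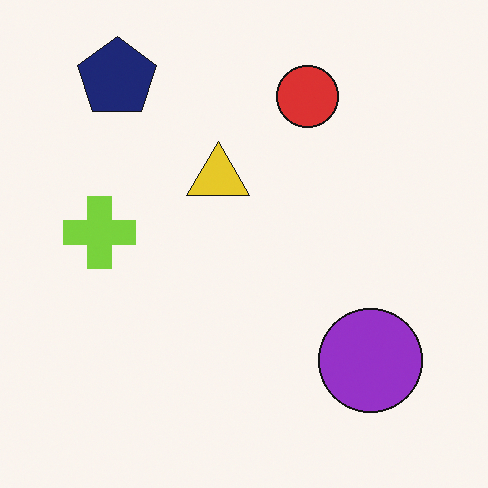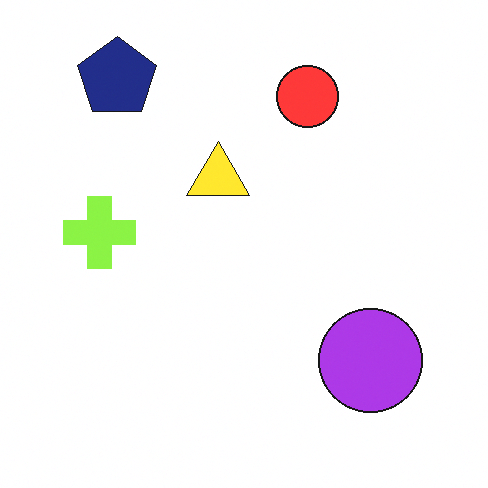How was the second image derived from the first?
The image was slightly brightened.

Every pixel — background and shapes alike — is uniformly brightened.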